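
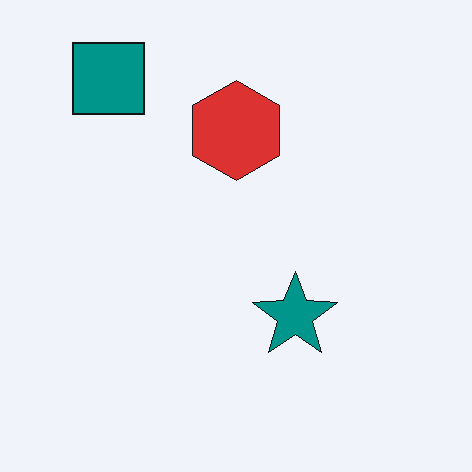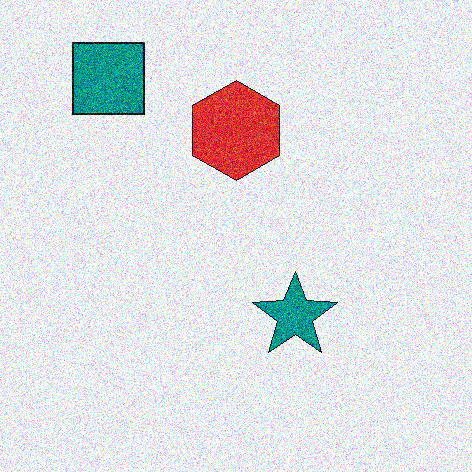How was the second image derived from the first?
The transformation is: degraded with a thick layer of grain.

Random speckle covers the whole image, including the flat background.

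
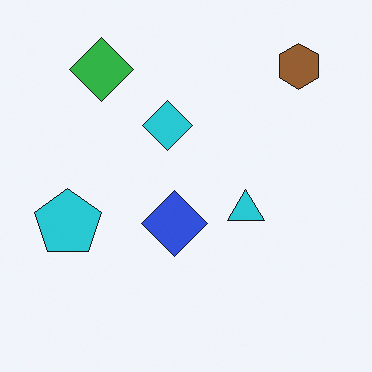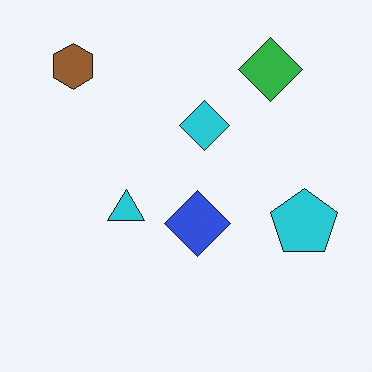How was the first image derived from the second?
This is the original image flipped horizontally (left ↔ right).

The cyan pentagon is in the right of the second image and the left of the first — shapes on opposite sides of the vertical midline have swapped in a mirror flip.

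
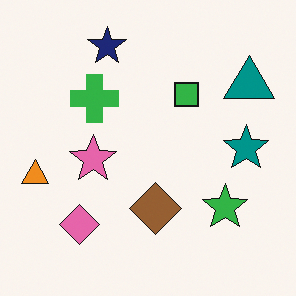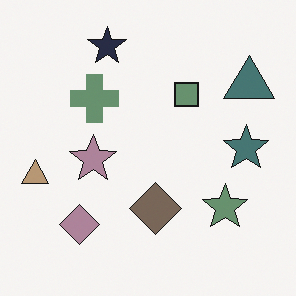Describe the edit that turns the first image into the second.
The second image is the first made much more muted (saturation change).

All colors are more muted and greyish — a global saturation change.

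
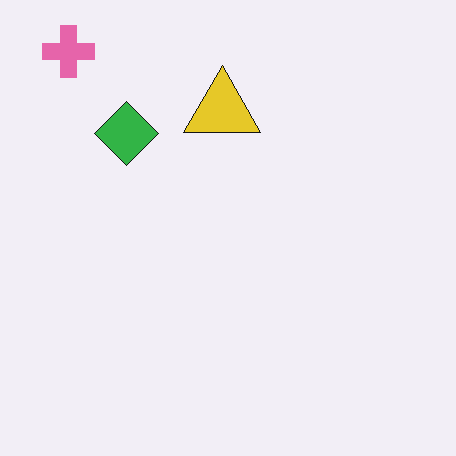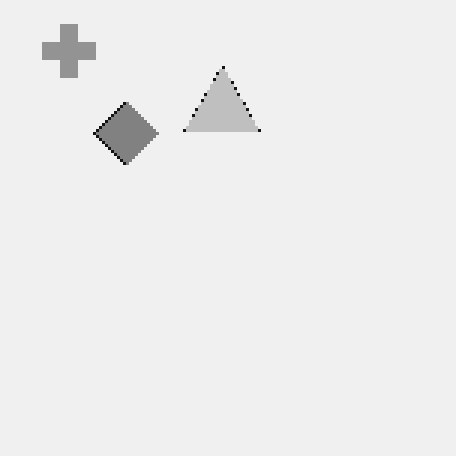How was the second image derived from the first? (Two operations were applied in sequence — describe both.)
The transformation is: converted to grayscale, then lightly pixelated (a mild mosaic effect).

All color is removed — every shape is now a shade of grey. Shapes are reduced to large square blocks; fine edges and outlines are lost — a downscale-then-upscale (mosaic) effect.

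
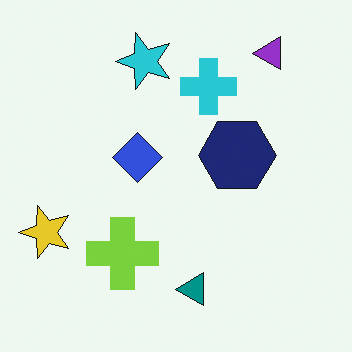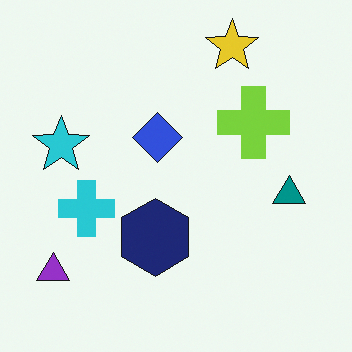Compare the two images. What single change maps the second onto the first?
This is the original image transposed (reflected across the top-left ↔ bottom-right diagonal).

Shapes have swapped their row and column positions — what was in the top-right is now in the bottom-left — a diagonal reflection.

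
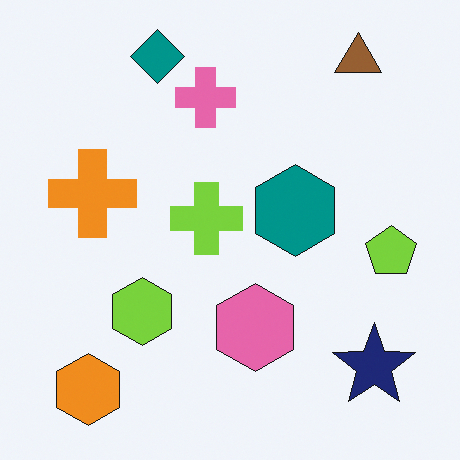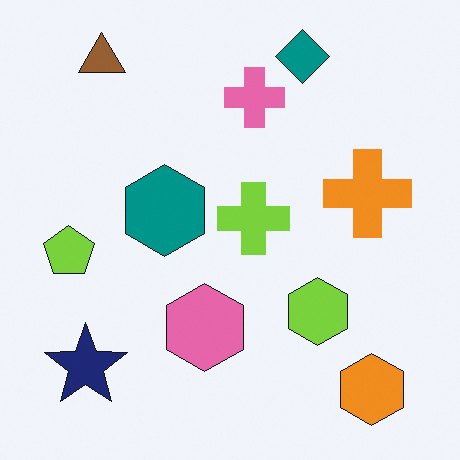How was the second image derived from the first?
The image was flipped horizontally (left ↔ right).

The lime pentagon is in the right of the first image and the left of the second — shapes on opposite sides of the vertical midline have swapped in a mirror flip.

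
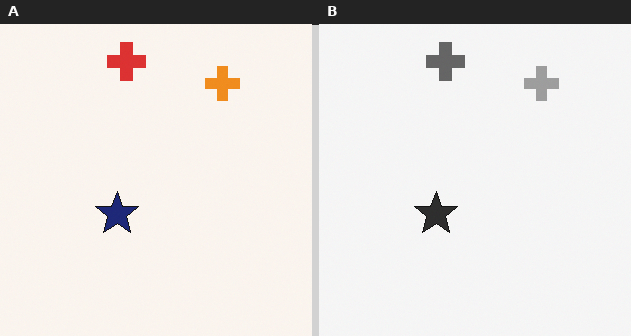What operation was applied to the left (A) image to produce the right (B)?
It was converted to grayscale.

All color is removed — every shape is now a shade of grey.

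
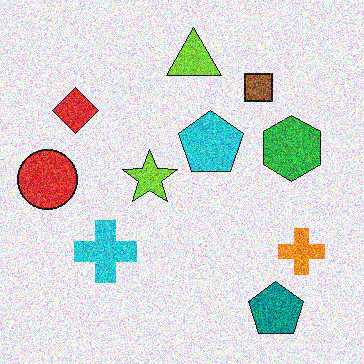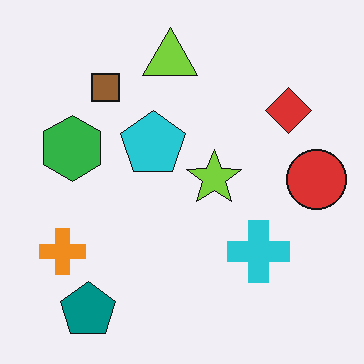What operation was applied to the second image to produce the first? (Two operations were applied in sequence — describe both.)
Flipped horizontally (left ↔ right), then degraded with a thick layer of grain.

The red circle is in the right of the second image and the left of the first — shapes on opposite sides of the vertical midline have swapped in a mirror flip. Random speckle covers the whole image, including the flat background.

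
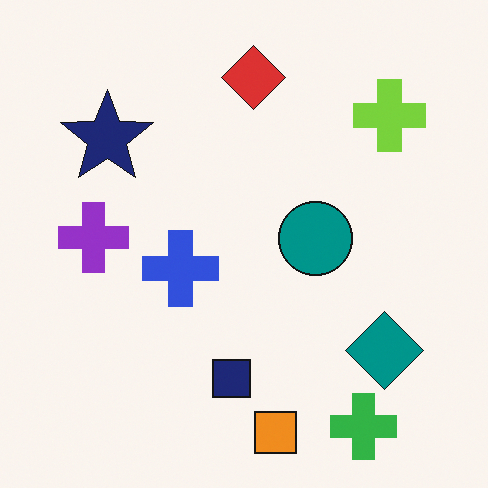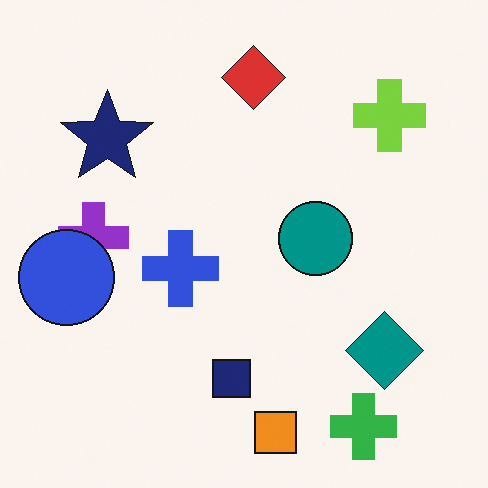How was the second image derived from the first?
This is the original image overlaid with an additional blue circle.

A blue circle appears in the second image that is absent from the first.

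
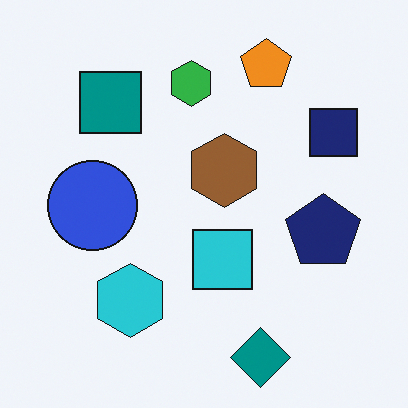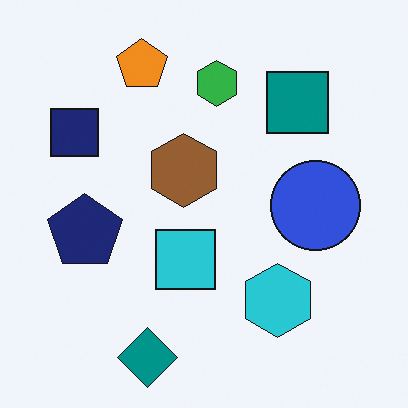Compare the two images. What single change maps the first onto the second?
The second image is the first flipped horizontally (left ↔ right).

The navy square is in the top-right of the first image and the top-left of the second — shapes on opposite sides of the vertical midline have swapped in a mirror flip.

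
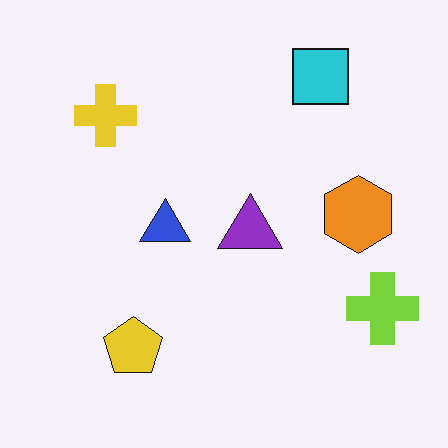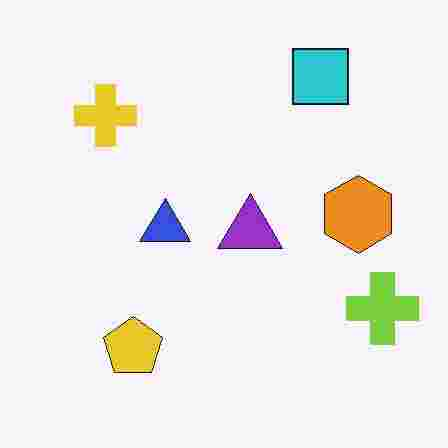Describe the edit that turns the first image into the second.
The image was heavily JPEG-compressed with obvious blocking artifacts.

Blocky 8×8 compression artifacts appear around shape edges and the flat background shows ringing — characteristic JPEG degradation.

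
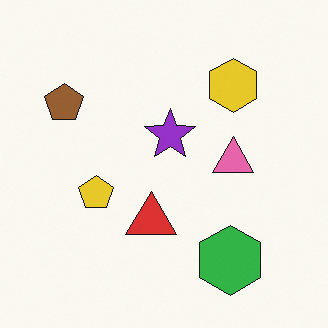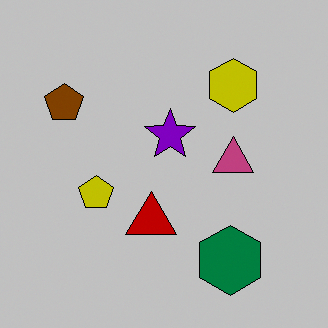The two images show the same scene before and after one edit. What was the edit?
The image was aggressively posterized.

Each flat color has snapped to a coarser quantized level — most visibly, the near-white background has dropped to a flat grey.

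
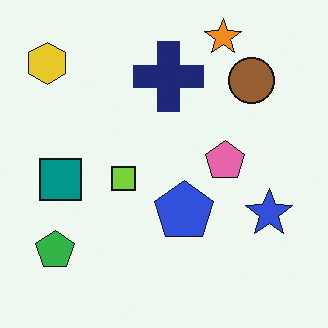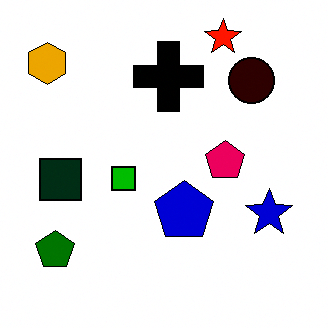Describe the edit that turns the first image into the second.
The second image is the first given much higher contrast.

Tones are pushed away from mid-grey across the whole image — a global contrast change.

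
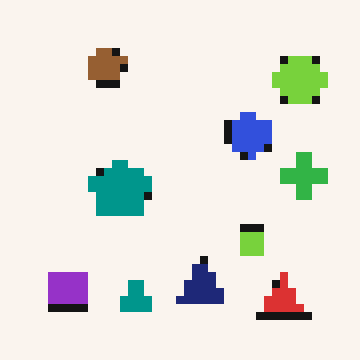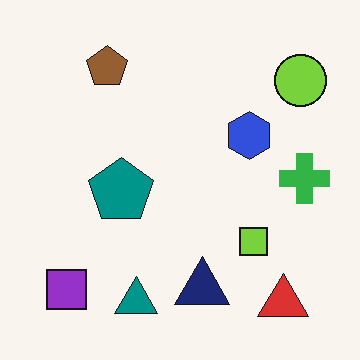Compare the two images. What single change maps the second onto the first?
The transformation is: pixelated into visible square blocks.

Shapes are reduced to large square blocks; fine edges and outlines are lost — a downscale-then-upscale (mosaic) effect.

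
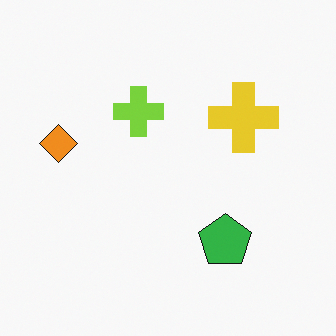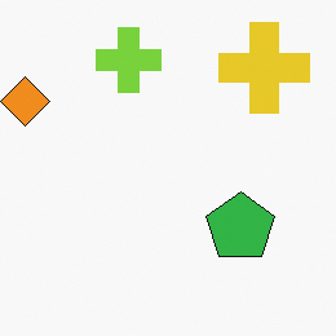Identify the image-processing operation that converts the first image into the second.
Cropped slightly and scaled back up.

The visible shapes are larger and the field of view is narrower; shapes near the original edges may be partly or wholly outside the frame — a crop-and-rescale.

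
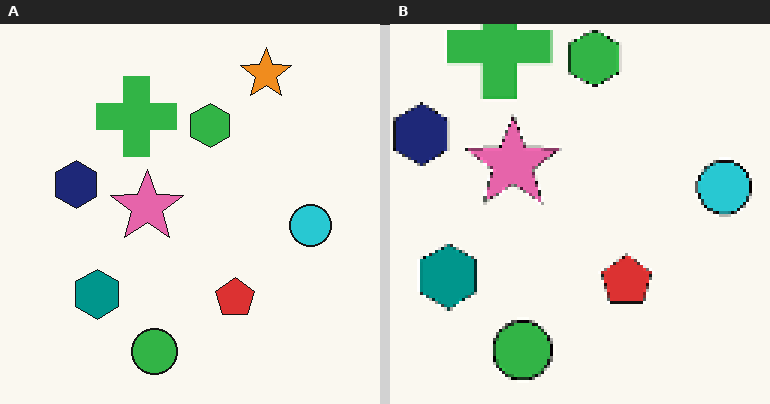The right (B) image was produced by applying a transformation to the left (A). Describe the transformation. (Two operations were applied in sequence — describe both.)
It was cropped slightly and scaled back up, then lightly pixelated (a mild mosaic effect).

The visible shapes are larger and the field of view is narrower; shapes near the original edges may be partly or wholly outside the frame — a crop-and-rescale. Shapes are reduced to large square blocks; fine edges and outlines are lost — a downscale-then-upscale (mosaic) effect.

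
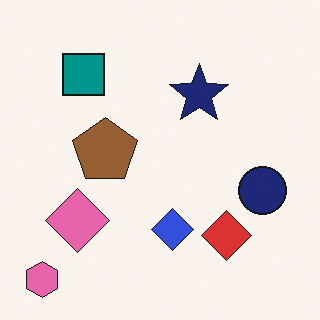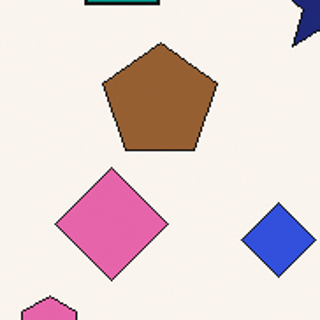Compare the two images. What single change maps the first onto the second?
Cropped to a noticeably smaller region and rescaled.

The visible shapes are larger and the field of view is narrower; shapes near the original edges may be partly or wholly outside the frame — a crop-and-rescale.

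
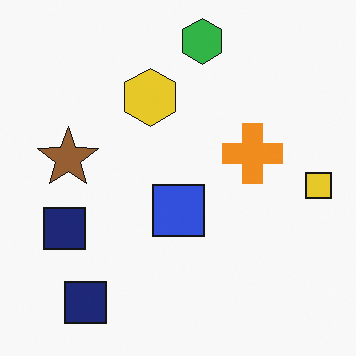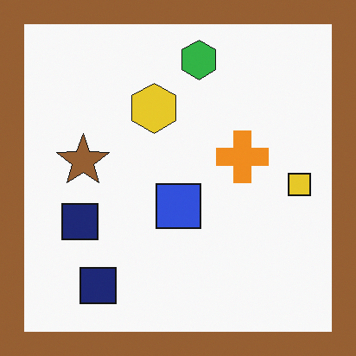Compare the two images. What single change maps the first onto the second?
It was framed with a brown border.

A solid brown frame runs around the edge of the second image, with the content slightly shrunk inside it.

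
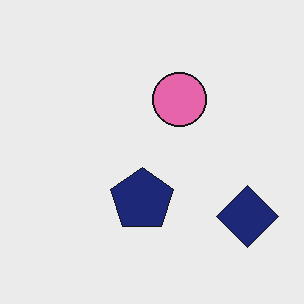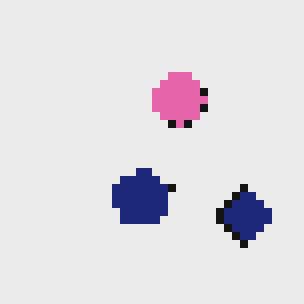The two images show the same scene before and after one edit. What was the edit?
This is the original image moderately pixelated.

Shapes are reduced to large square blocks; fine edges and outlines are lost — a downscale-then-upscale (mosaic) effect.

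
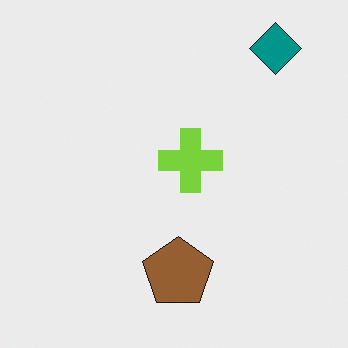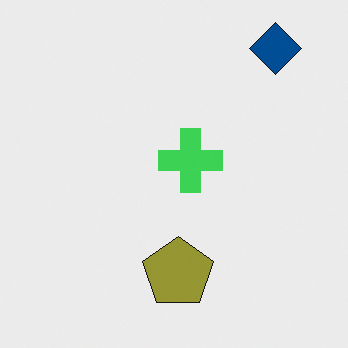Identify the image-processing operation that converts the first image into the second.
This is the original image hue-shifted slightly.

Every shape's color has rotated by the same amount around the hue wheel — a uniform hue shift.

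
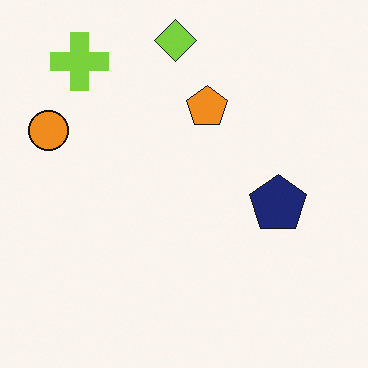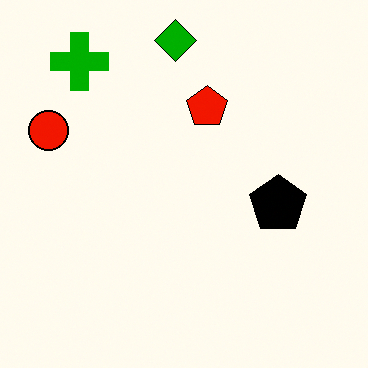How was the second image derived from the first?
It was boosted in contrast.

Tones are pushed away from mid-grey across the whole image — a global contrast change.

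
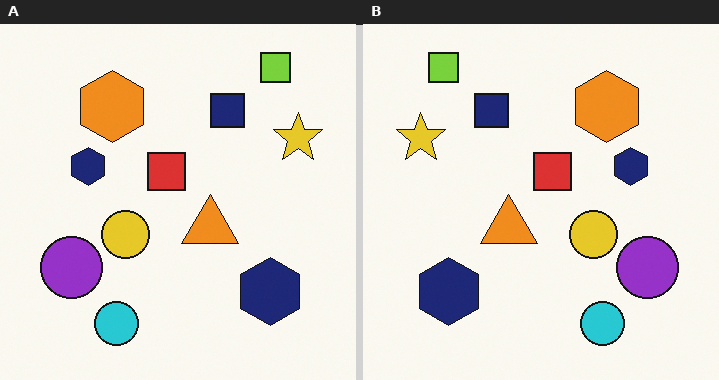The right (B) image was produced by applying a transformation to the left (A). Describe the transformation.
The transformation is: flipped horizontally (left ↔ right).

The yellow star is in the top-right of the left (A) image and the top-left of the right (B) — shapes on opposite sides of the vertical midline have swapped in a mirror flip.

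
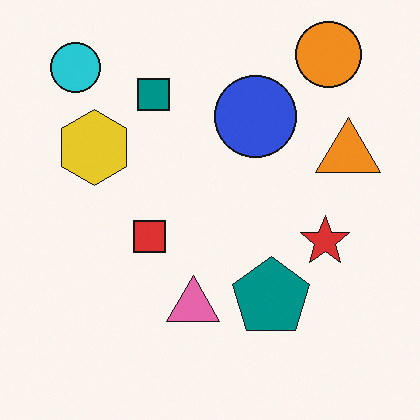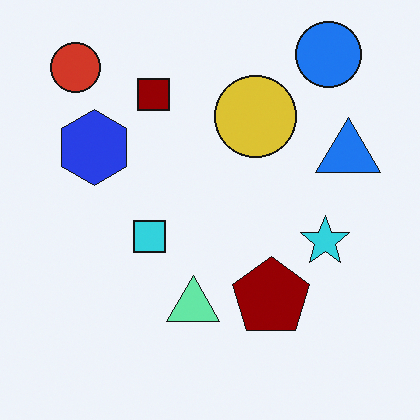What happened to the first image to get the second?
Hue-shifted by a large amount.

Every shape's color has rotated by the same amount around the hue wheel — a uniform hue shift.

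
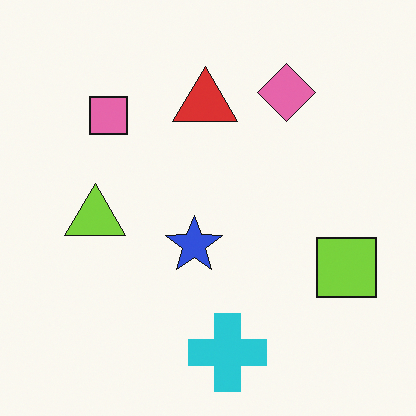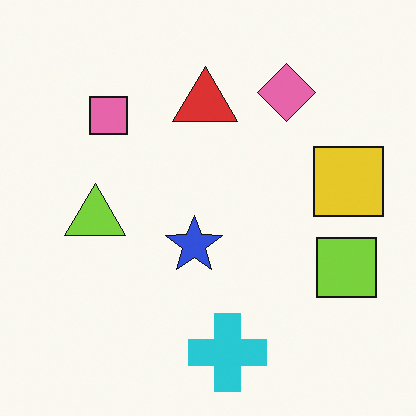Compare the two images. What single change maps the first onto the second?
This is the original image overlaid with an additional yellow square.

A yellow square appears in the second image that is absent from the first.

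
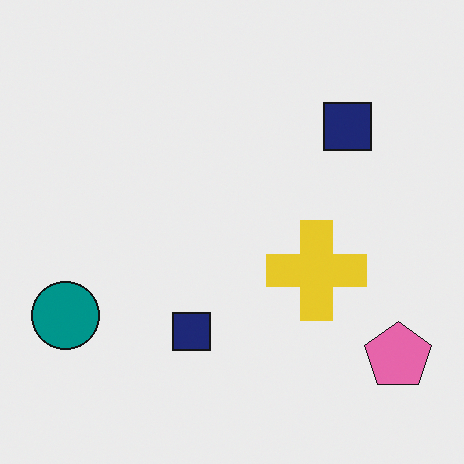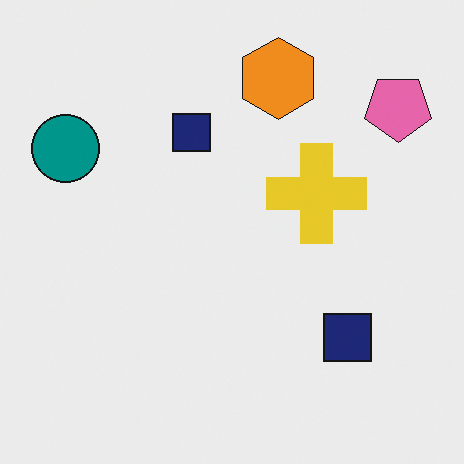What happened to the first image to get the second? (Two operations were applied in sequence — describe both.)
This is the original image flipped vertically (top ↔ bottom), then overlaid with an additional orange hexagon.

The pink pentagon is in the bottom-right of the first image and the top-right of the second — shapes on opposite sides of the horizontal midline have swapped in a mirror flip. An orange hexagon appears in the second image that is absent from the first.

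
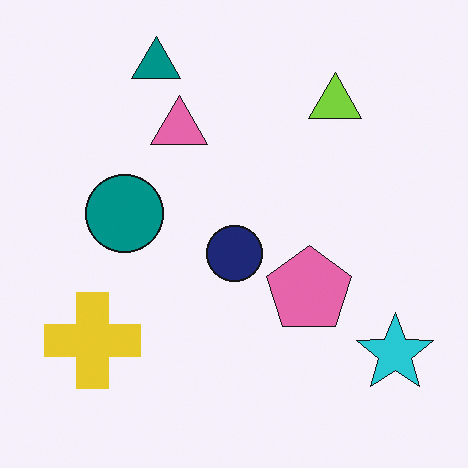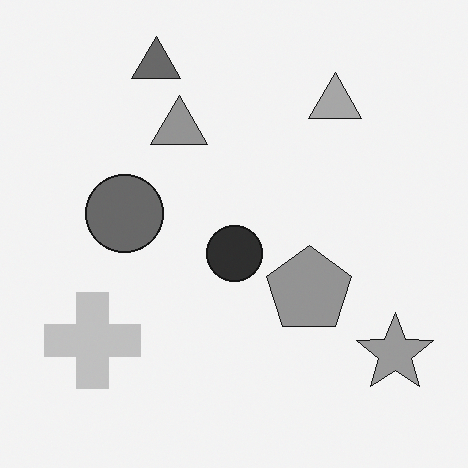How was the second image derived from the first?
The second image is the first converted to grayscale.

All color is removed — every shape is now a shade of grey.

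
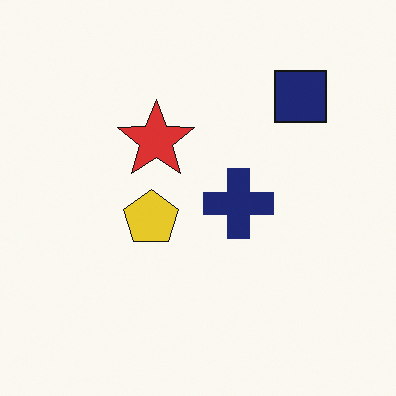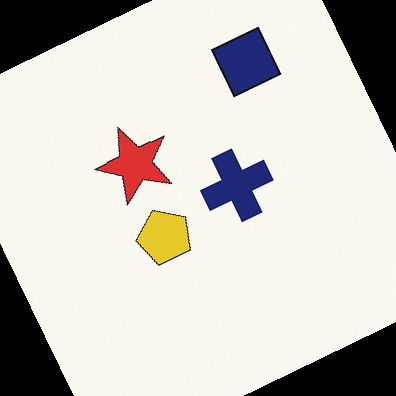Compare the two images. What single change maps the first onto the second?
The transformation is: rotated counter-clockwise by a clearly visible amount.

Every shape is tilted by the same angle and the image corners show triangular fill wedges — a whole-image rotation by a non-right angle.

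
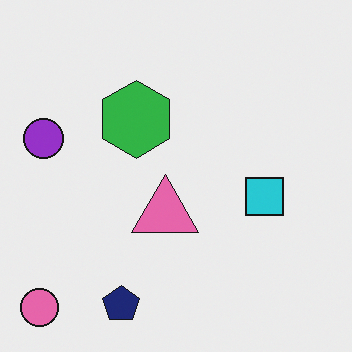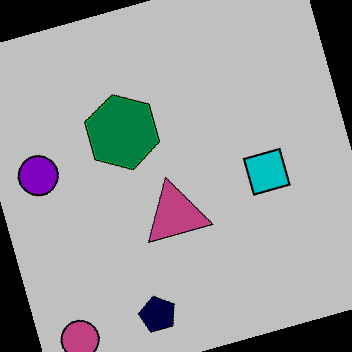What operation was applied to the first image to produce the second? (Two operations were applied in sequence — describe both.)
The transformation is: rotated counter-clockwise by a clearly visible amount, then heavily posterized to just a handful of flat colors.

Every shape is tilted by the same angle and the image corners show triangular fill wedges — a whole-image rotation by a non-right angle. Each flat color has snapped to a coarser quantized level — most visibly, the near-white background has dropped to a flat grey.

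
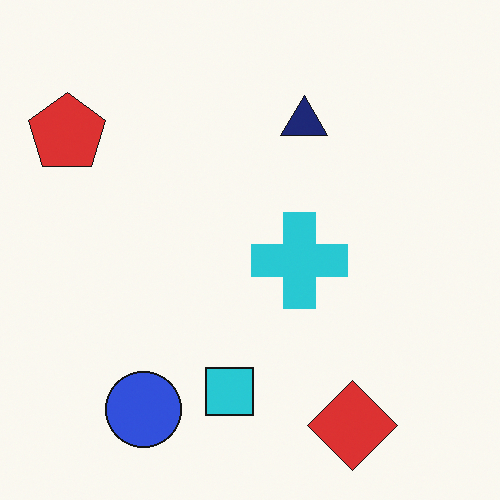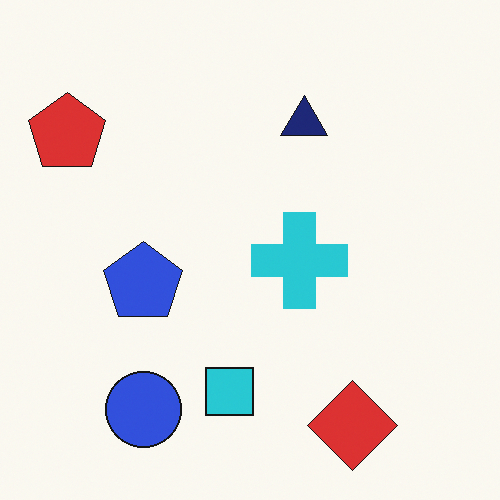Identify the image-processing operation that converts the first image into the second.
This is the original image overlaid with an additional blue pentagon.

A blue pentagon appears in the second image that is absent from the first.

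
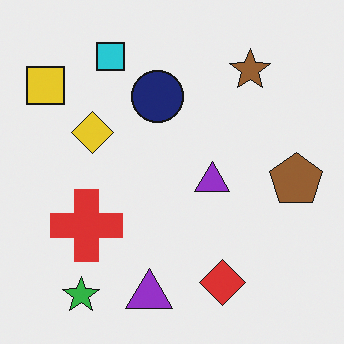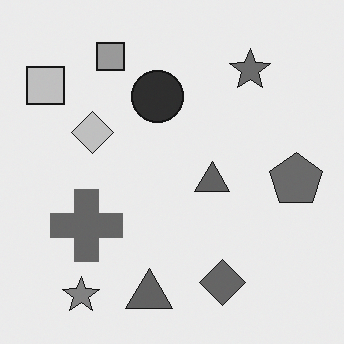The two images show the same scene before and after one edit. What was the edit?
This is the original image converted to grayscale.

All color is removed — every shape is now a shade of grey.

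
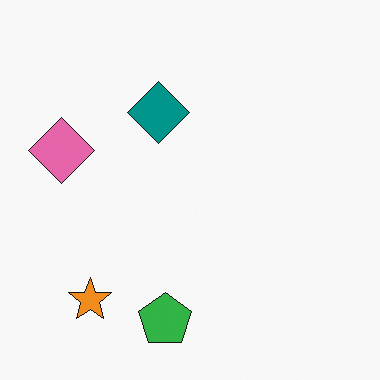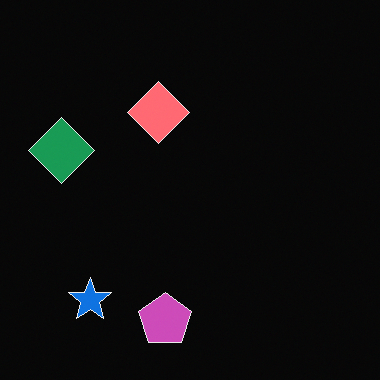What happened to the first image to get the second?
Color-inverted (negative).

The light background has become dark and every shape's color is its complement — a photographic negative.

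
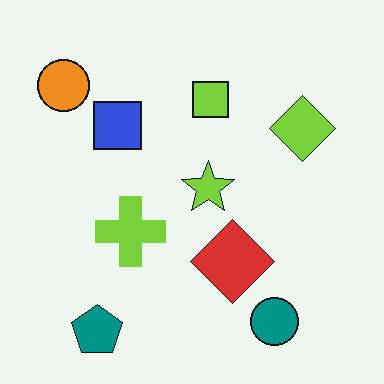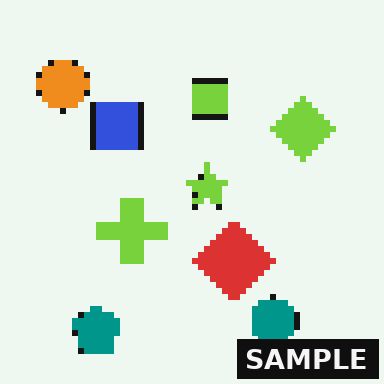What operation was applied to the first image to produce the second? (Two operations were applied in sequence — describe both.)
This is the original image pixelated into visible square blocks, then watermarked with the text "SAMPLE" in the lower-right corner.

Shapes are reduced to large square blocks; fine edges and outlines are lost — a downscale-then-upscale (mosaic) effect. A dark label reading "SAMPLE" appears in the lower-right corner.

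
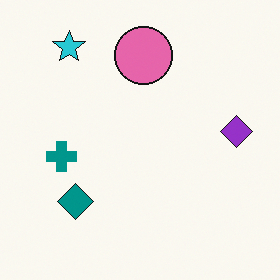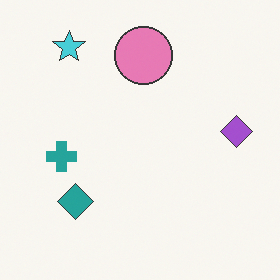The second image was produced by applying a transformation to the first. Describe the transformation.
It was given slightly reduced contrast.

Tones are pushed toward mid-grey across the whole image — a global contrast change.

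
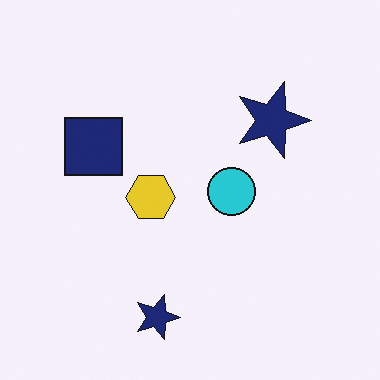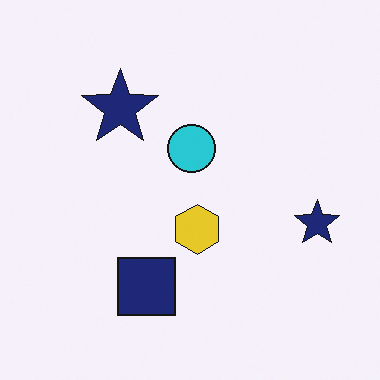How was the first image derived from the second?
The first image is the second rotated 90° clockwise.

The navy square sits in the bottom of the second image and the left of the first — consistent with a whole-image 90° clockwise rotation.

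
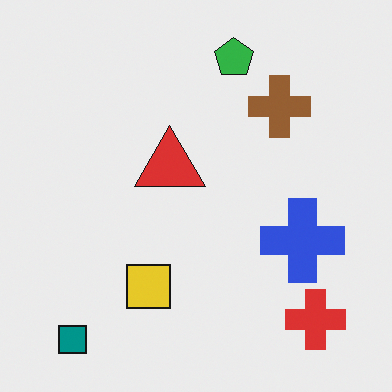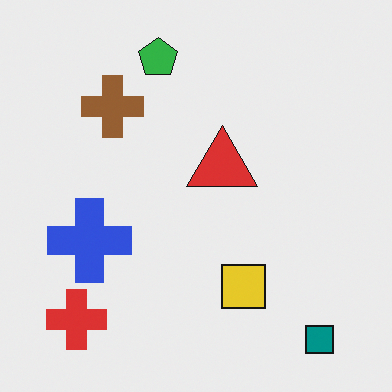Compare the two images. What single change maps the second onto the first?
The transformation is: flipped horizontally (left ↔ right).

The teal square is in the bottom-right of the second image and the bottom-left of the first — shapes on opposite sides of the vertical midline have swapped in a mirror flip.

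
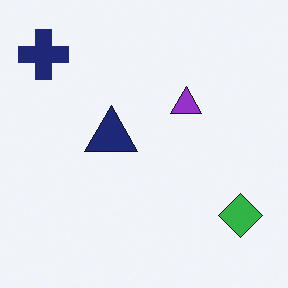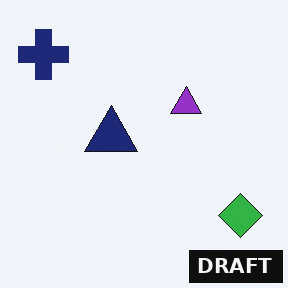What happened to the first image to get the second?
Watermarked with the text "DRAFT" in the lower-right corner.

A dark label reading "DRAFT" appears in the lower-right corner.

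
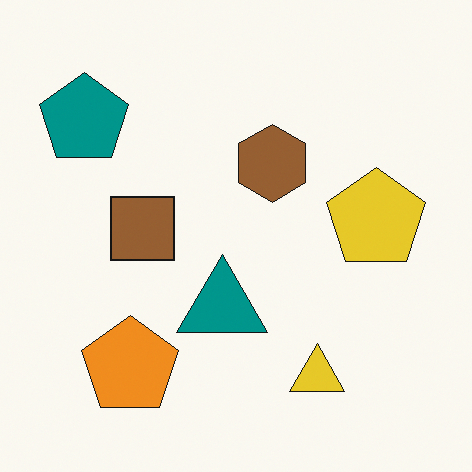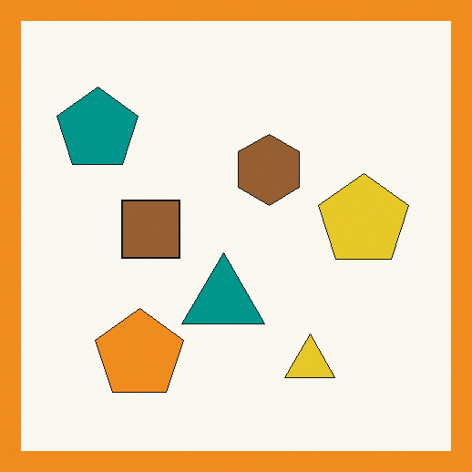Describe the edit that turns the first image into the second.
This is the original image framed with a orange border.

A solid orange frame runs around the edge of the second image, with the content slightly shrunk inside it.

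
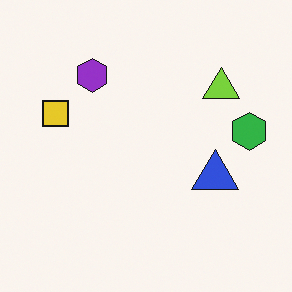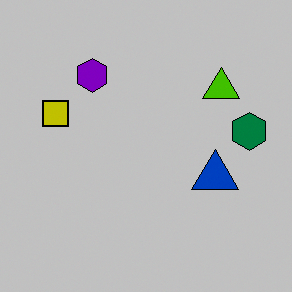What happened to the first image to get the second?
The second image is the first aggressively posterized.

Each flat color has snapped to a coarser quantized level — most visibly, the near-white background has dropped to a flat grey.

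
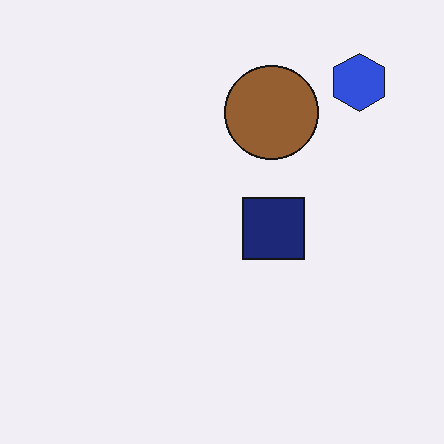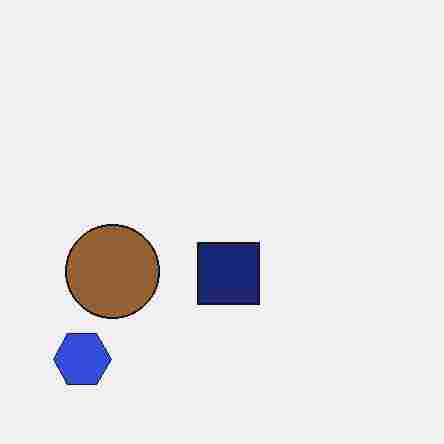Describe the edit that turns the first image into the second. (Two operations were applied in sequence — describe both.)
This is the original image transposed (reflected across the top-left ↔ bottom-right diagonal), then degraded with heavy JPEG compression.

Shapes have swapped their row and column positions — what was in the top-right is now in the bottom-left — a diagonal reflection. Blocky 8×8 compression artifacts appear around shape edges and the flat background shows ringing — characteristic JPEG degradation.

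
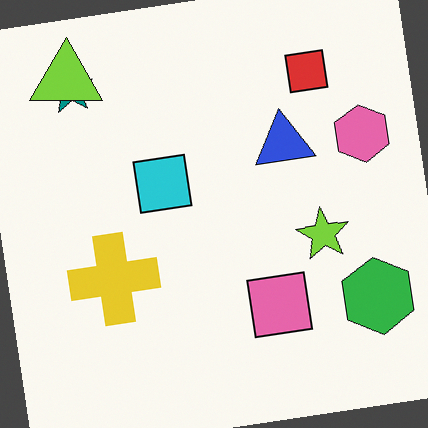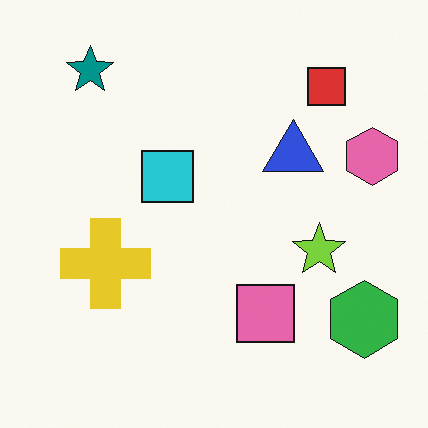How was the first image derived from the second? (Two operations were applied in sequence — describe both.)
It was rotated counter-clockwise by a small amount, then overlaid with an additional lime triangle.

Every shape is tilted by the same angle and the image corners show triangular fill wedges — a whole-image rotation by a non-right angle. A lime triangle appears in the first image that is absent from the second.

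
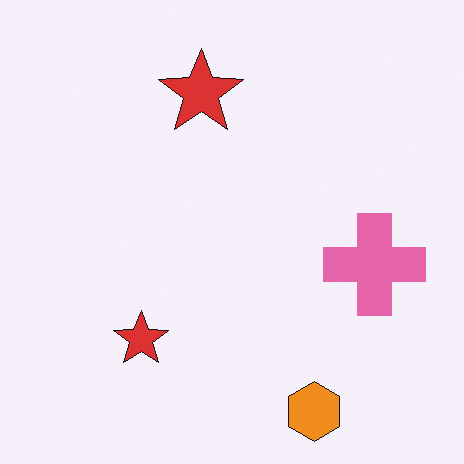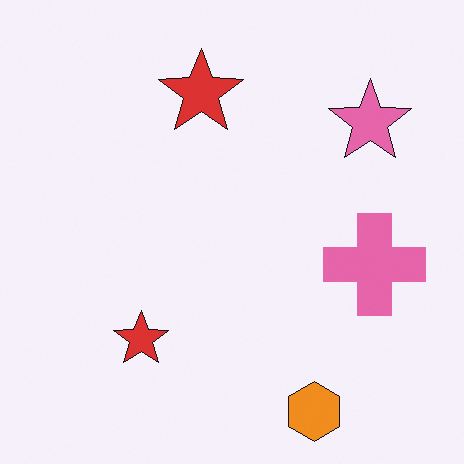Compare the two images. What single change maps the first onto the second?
The transformation is: overlaid with an additional pink star.

A pink star appears in the second image that is absent from the first.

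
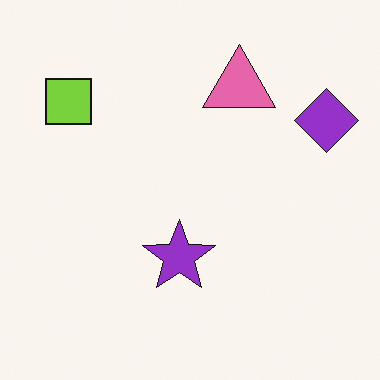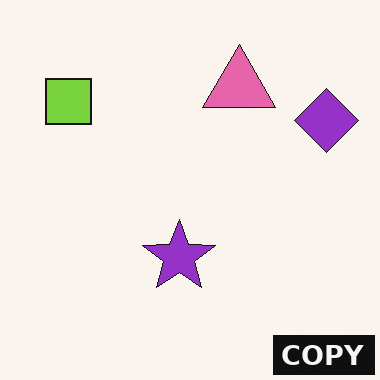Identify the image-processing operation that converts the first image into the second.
The transformation is: watermarked with the text "COPY" in the lower-right corner.

A dark label reading "COPY" appears in the lower-right corner.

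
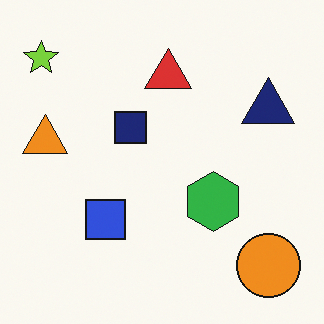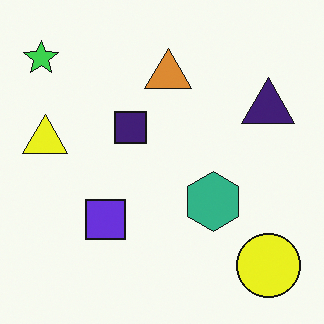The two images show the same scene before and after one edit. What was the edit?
This is the original image hue-shifted slightly.

Every shape's color has rotated by the same amount around the hue wheel — a uniform hue shift.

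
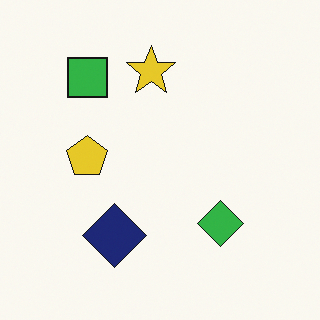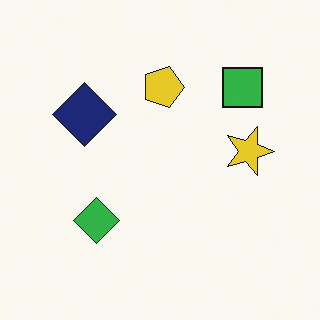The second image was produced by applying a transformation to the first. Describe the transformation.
This is the original image rotated 90° clockwise.

The green square sits in the top-left of the first image and the top-right of the second — consistent with a whole-image 90° clockwise rotation.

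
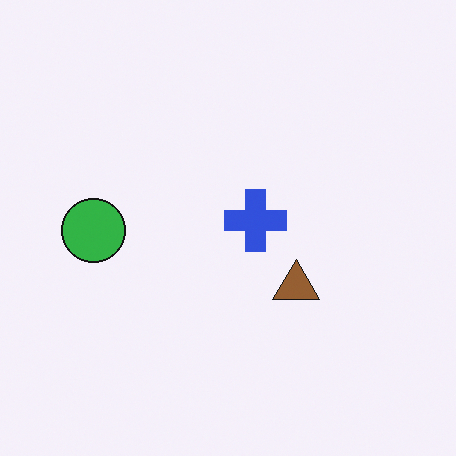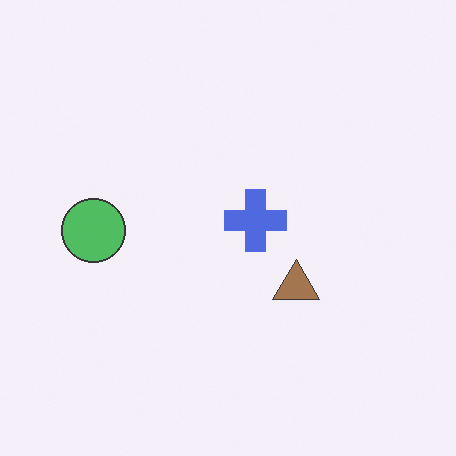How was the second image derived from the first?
The transformation is: given slightly reduced contrast.

Tones are pushed toward mid-grey across the whole image — a global contrast change.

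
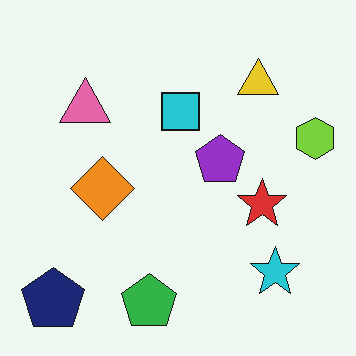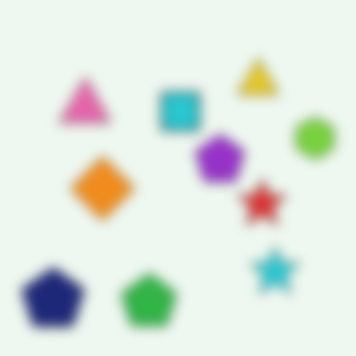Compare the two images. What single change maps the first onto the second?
The image was heavily blurred.

Shape edges and outlines are uniformly softened across the whole image.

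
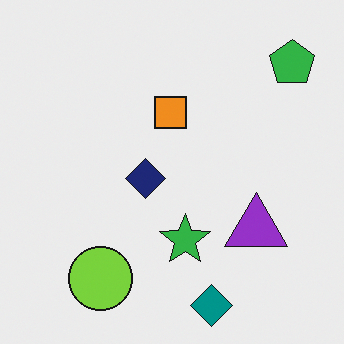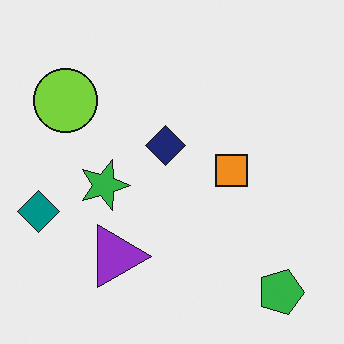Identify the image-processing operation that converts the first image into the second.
This is the original image rotated 90° clockwise.

The green pentagon sits in the top-right of the first image and the bottom-right of the second — consistent with a whole-image 90° clockwise rotation.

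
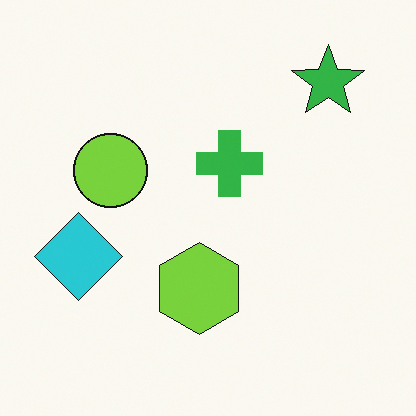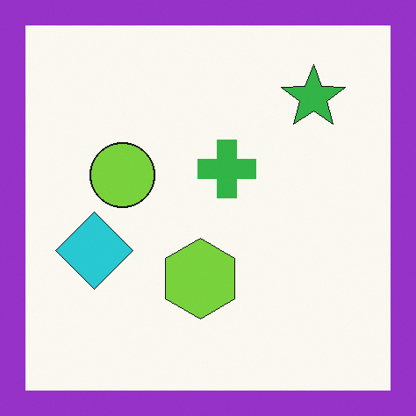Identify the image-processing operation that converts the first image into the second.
It was framed with a purple border.

A solid purple frame runs around the edge of the second image, with the content slightly shrunk inside it.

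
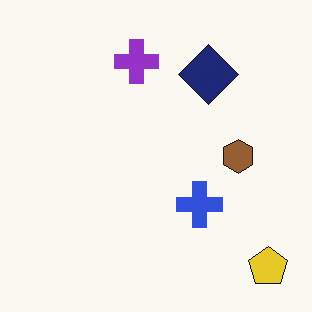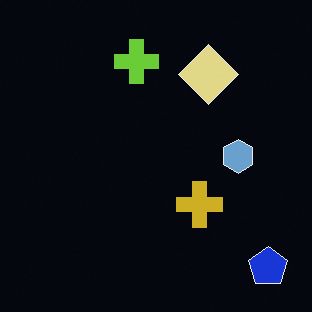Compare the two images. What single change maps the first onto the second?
Color-inverted (negative).

The light background has become dark and every shape's color is its complement — a photographic negative.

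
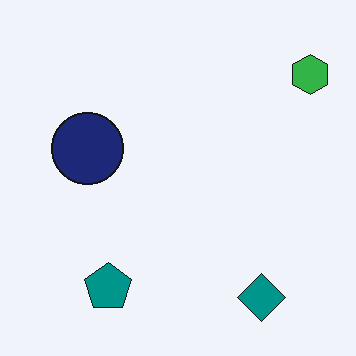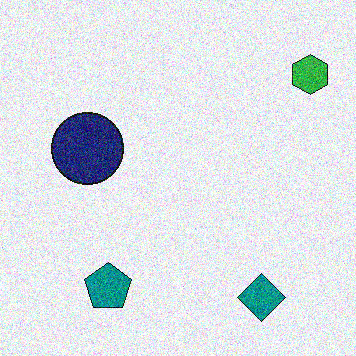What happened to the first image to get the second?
The image was degraded with strong gaussian noise.

Random speckle covers the whole image, including the flat background.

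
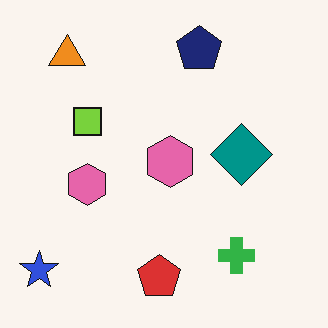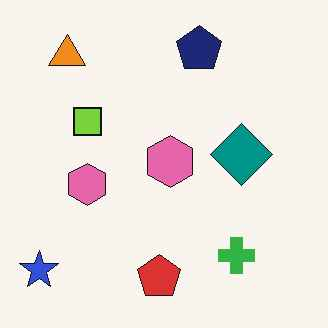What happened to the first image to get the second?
It was given moderate JPEG compression.

Blocky 8×8 compression artifacts appear around shape edges and the flat background shows ringing — characteristic JPEG degradation.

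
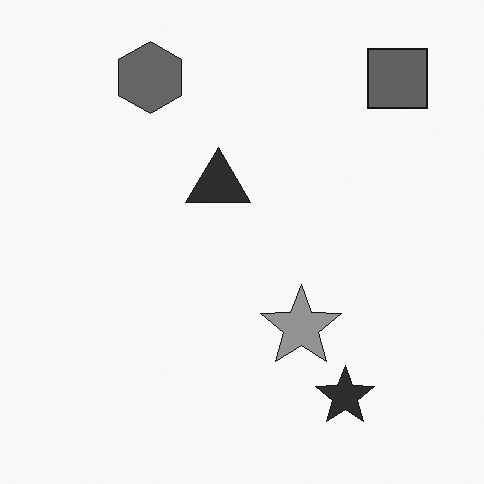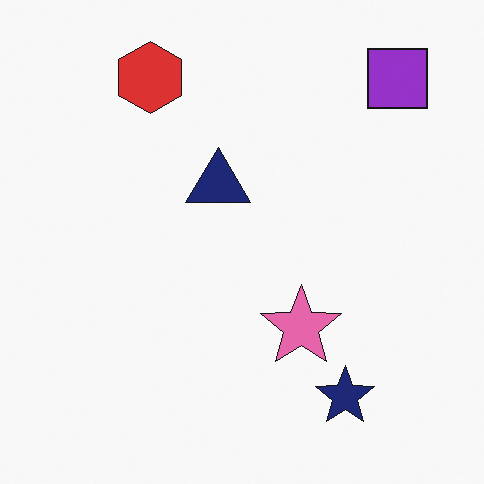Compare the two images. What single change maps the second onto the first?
The image was converted to grayscale.

All color is removed — every shape is now a shade of grey.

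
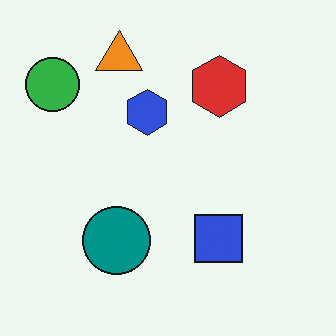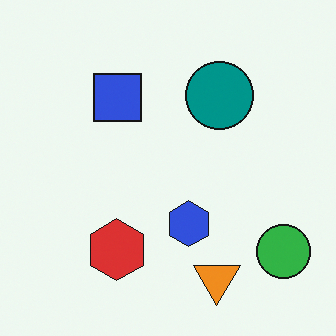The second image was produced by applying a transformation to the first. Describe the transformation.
The second image is the first rotated 180°.

The green circle sits in the top-left of the first image and the bottom-right of the second — consistent with a whole-image 180° rotation.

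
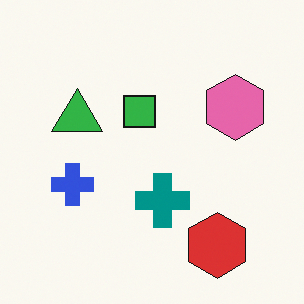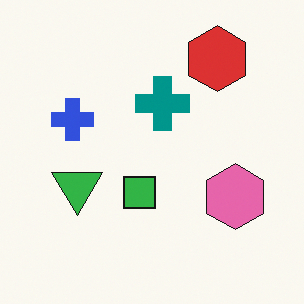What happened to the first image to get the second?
The image was flipped vertically (top ↔ bottom).

The red hexagon is in the bottom-right of the first image and the top-right of the second — shapes on opposite sides of the horizontal midline have swapped in a mirror flip.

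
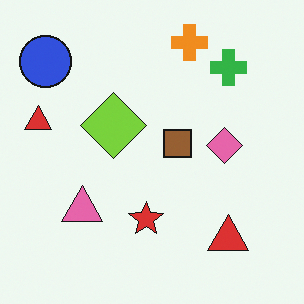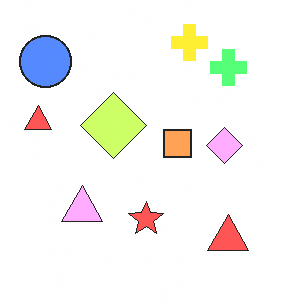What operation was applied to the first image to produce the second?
This is the original image brightened a lot.

Every pixel — background and shapes alike — is uniformly brightened.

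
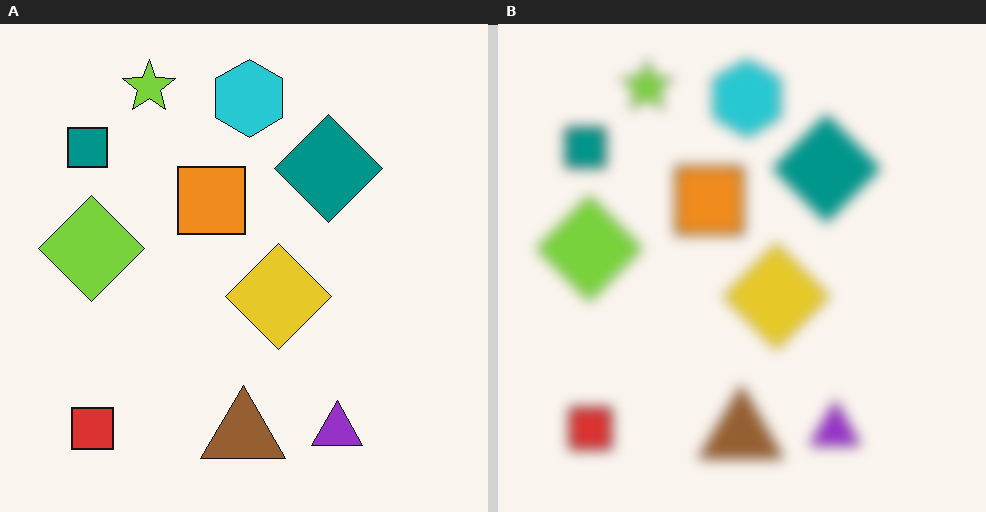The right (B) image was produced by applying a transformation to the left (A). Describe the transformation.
The image was strongly gaussian-blurred.

Shape edges and outlines are uniformly softened across the whole image.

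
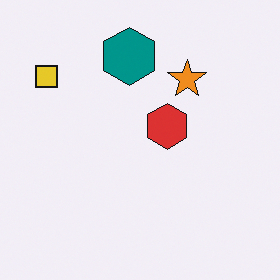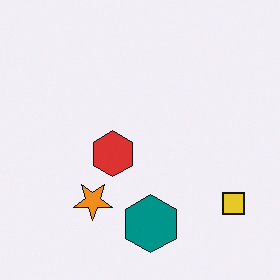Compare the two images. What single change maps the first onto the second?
The second image is the first rotated 180°.

The yellow square sits in the top-left of the first image and the bottom-right of the second — consistent with a whole-image 180° rotation.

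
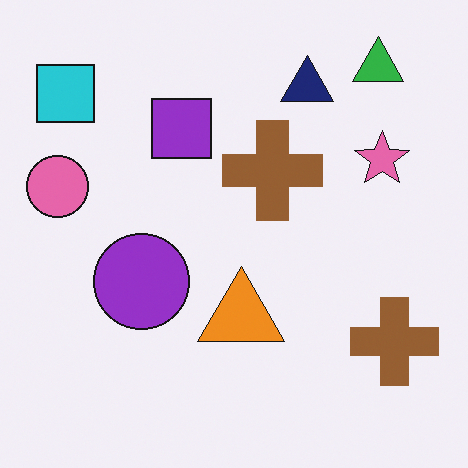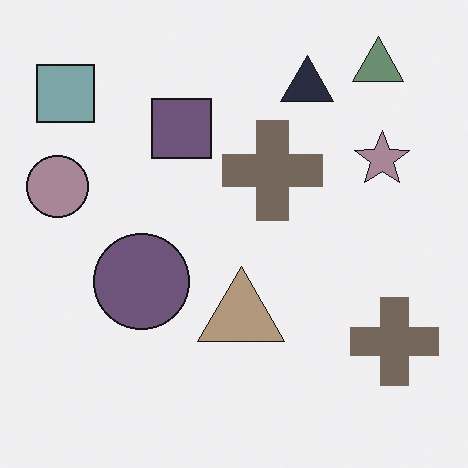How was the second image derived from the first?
This is the original image heavily desaturated.

All colors are more muted and greyish — a global saturation change.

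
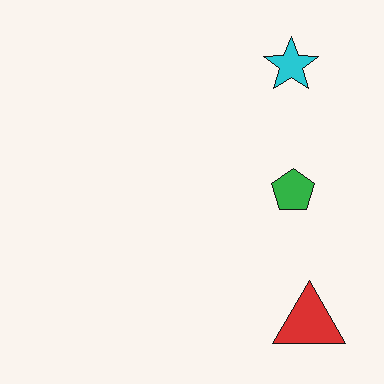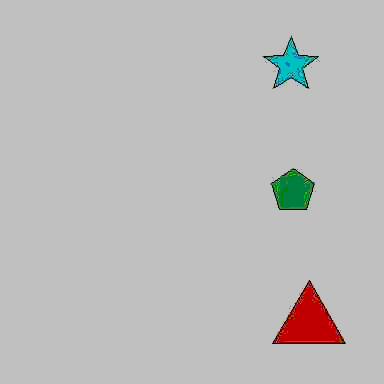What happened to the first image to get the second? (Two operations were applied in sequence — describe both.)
Degraded with heavy JPEG compression, then aggressively posterized.

Blocky 8×8 compression artifacts appear around shape edges and the flat background shows ringing — characteristic JPEG degradation. Each flat color has snapped to a coarser quantized level — most visibly, the near-white background has dropped to a flat grey.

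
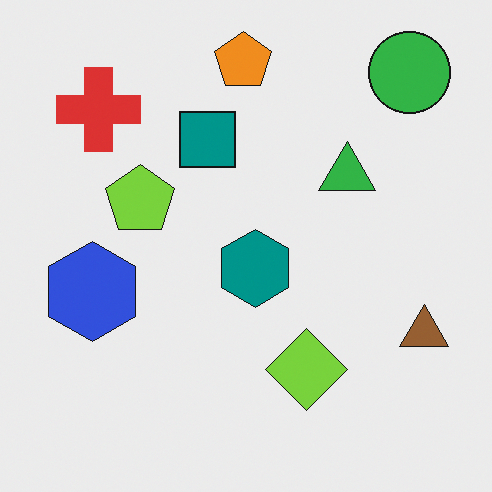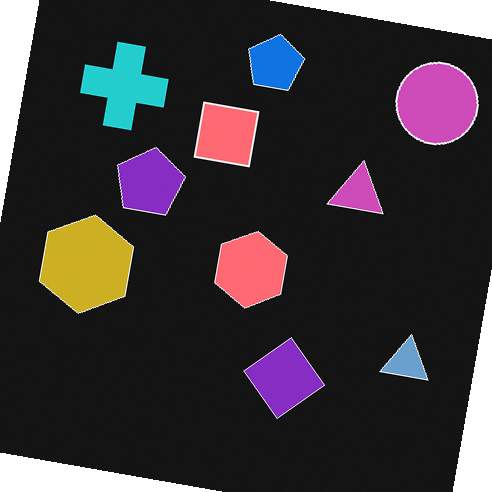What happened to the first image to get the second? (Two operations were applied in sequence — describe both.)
Rotated clockwise by a small amount, then color-inverted (negative).

Every shape is tilted by the same angle and the image corners show triangular fill wedges — a whole-image rotation by a non-right angle. The light background has become dark and every shape's color is its complement — a photographic negative.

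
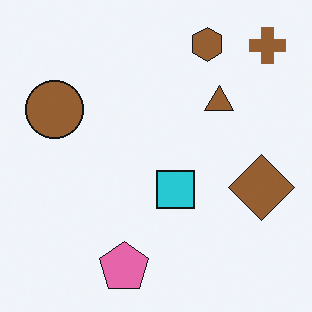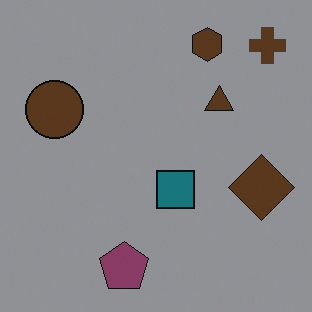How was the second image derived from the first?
The image was darkened a lot.

Every pixel — background and shapes alike — is uniformly darkened.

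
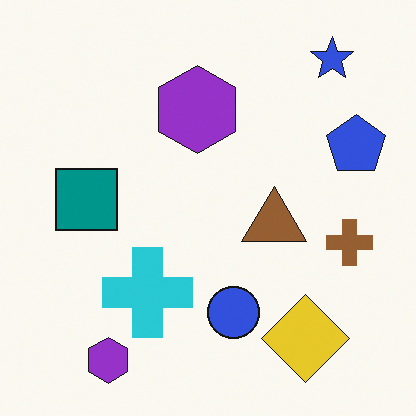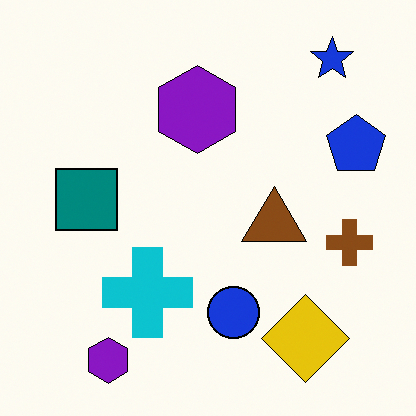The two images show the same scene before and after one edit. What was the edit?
The transformation is: given slightly increased contrast.

Tones are pushed away from mid-grey across the whole image — a global contrast change.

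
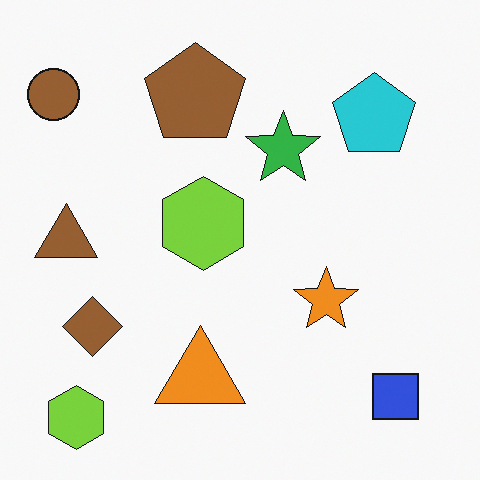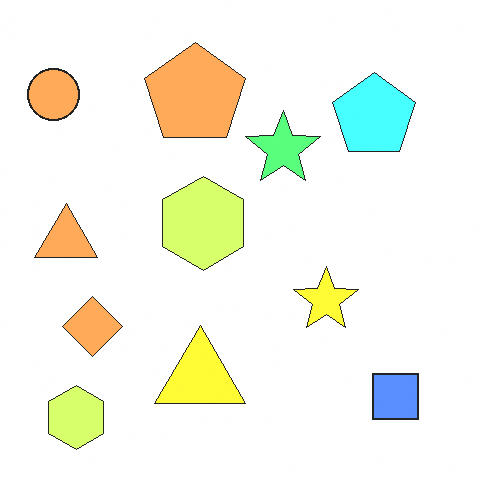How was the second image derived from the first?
The second image is the first brightened a lot.

Every pixel — background and shapes alike — is uniformly brightened.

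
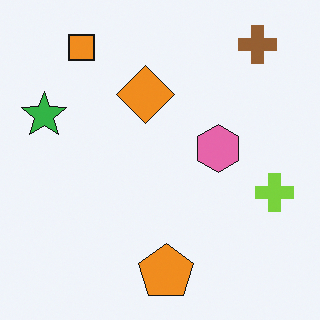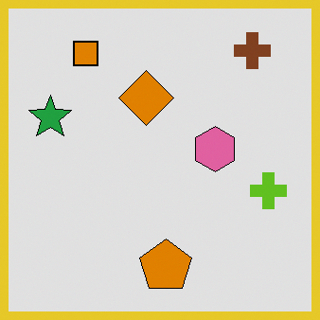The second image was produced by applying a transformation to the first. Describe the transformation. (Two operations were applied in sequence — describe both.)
It was moderately posterized, then framed with a yellow border.

Each flat color has snapped to a coarser quantized level — most visibly, the near-white background has dropped to a flat grey. A solid yellow frame runs around the edge of the second image, with the content slightly shrunk inside it.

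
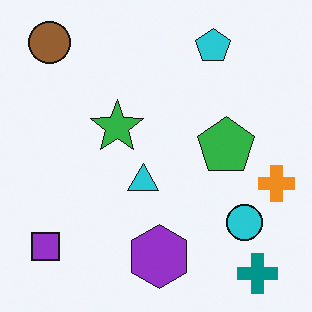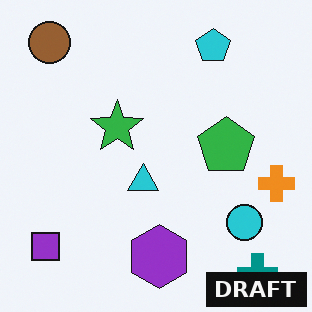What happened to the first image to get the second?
Watermarked with the text "DRAFT" in the lower-right corner.

A dark label reading "DRAFT" appears in the lower-right corner.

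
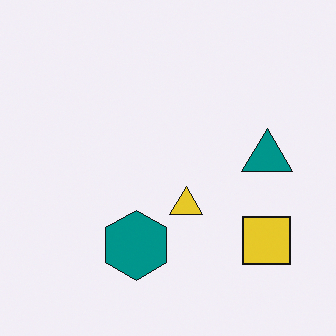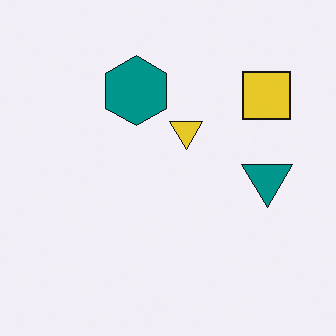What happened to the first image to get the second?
Flipped vertically (top ↔ bottom).

The teal hexagon is in the bottom of the first image and the top of the second — shapes on opposite sides of the horizontal midline have swapped in a mirror flip.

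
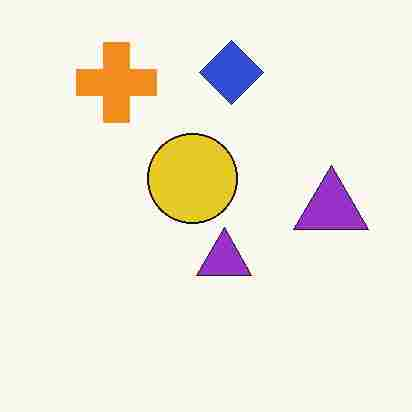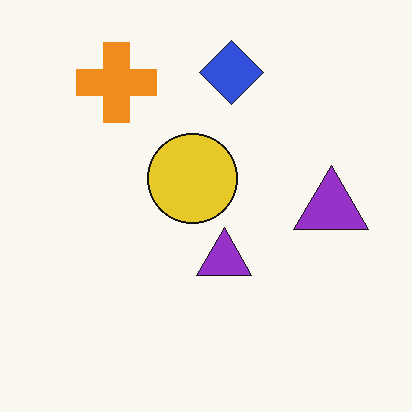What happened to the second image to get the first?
Heavily JPEG-compressed with obvious blocking artifacts.

Blocky 8×8 compression artifacts appear around shape edges and the flat background shows ringing — characteristic JPEG degradation.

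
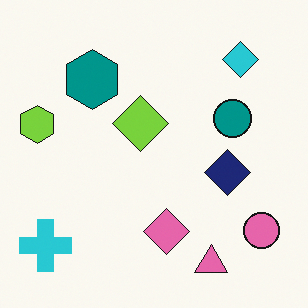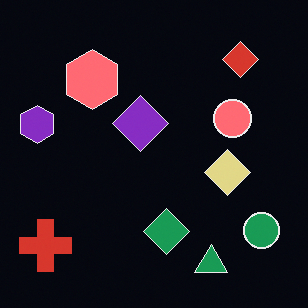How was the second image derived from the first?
The second image is the first color-inverted (negative).

The light background has become dark and every shape's color is its complement — a photographic negative.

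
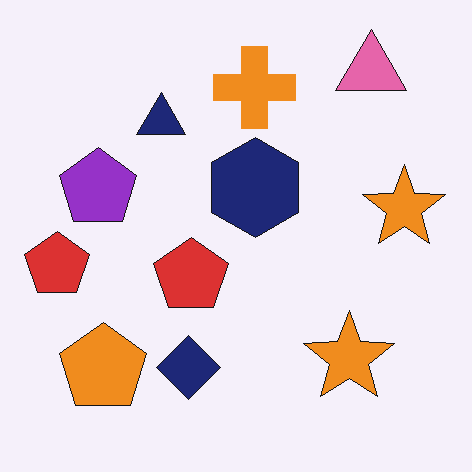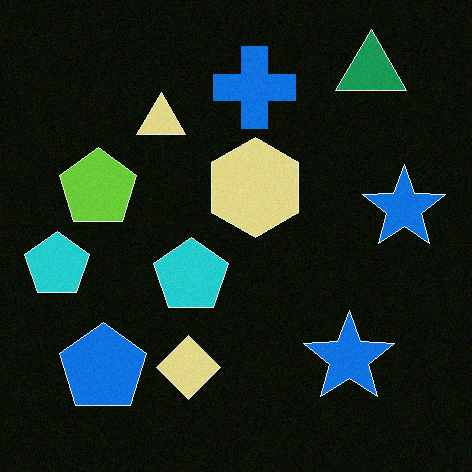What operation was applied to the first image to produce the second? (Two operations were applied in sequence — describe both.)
The transformation is: color-inverted (negative), then degraded with light additive noise.

The light background has become dark and every shape's color is its complement — a photographic negative. Random speckle covers the whole image, including the flat background.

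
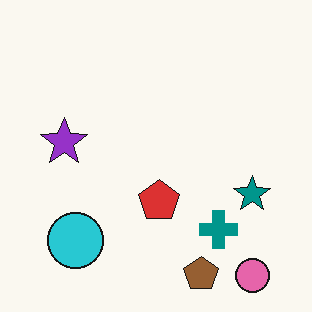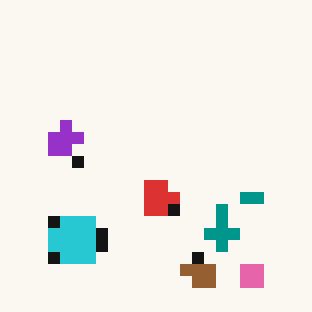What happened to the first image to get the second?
Heavily pixelated into large blocks.

Shapes are reduced to large square blocks; fine edges and outlines are lost — a downscale-then-upscale (mosaic) effect.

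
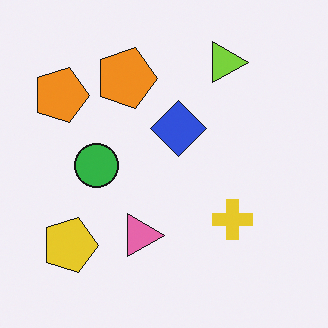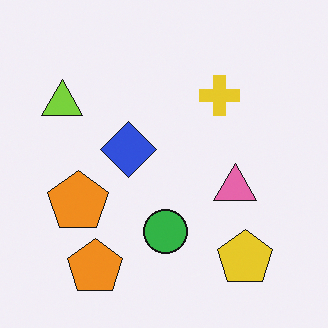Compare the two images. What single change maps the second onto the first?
The transformation is: rotated 90° clockwise.

The yellow pentagon sits in the bottom-right of the second image and the bottom-left of the first — consistent with a whole-image 90° clockwise rotation.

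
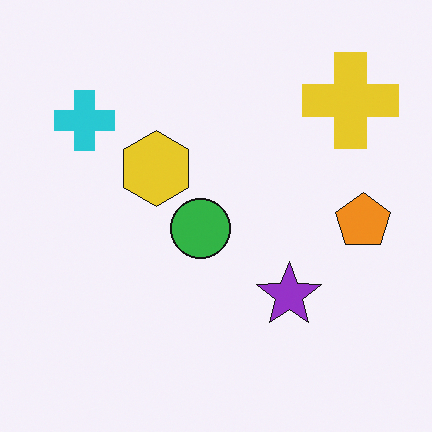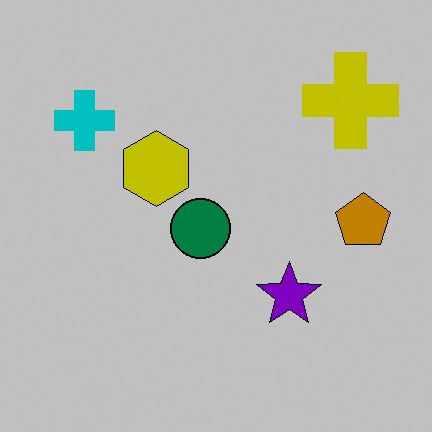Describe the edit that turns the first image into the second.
The second image is the first aggressively posterized.

Each flat color has snapped to a coarser quantized level — most visibly, the near-white background has dropped to a flat grey.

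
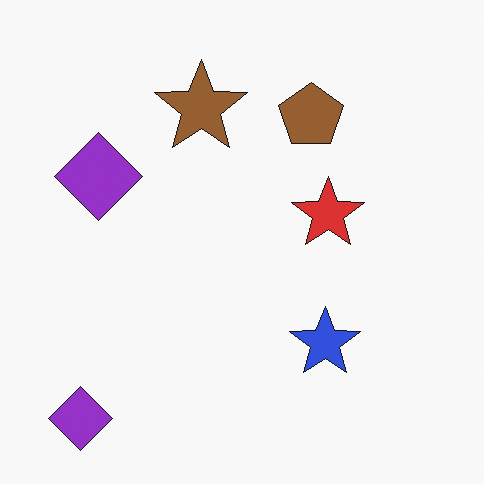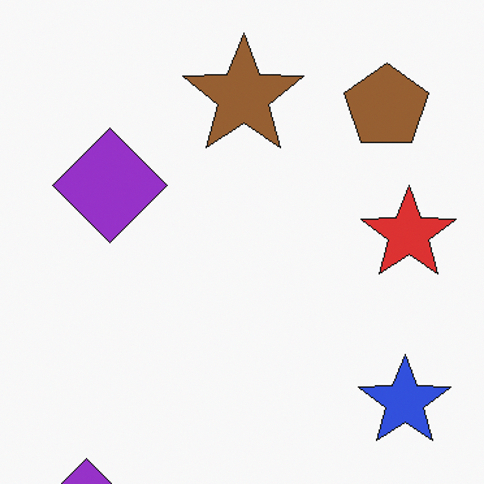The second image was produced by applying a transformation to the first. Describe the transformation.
The second image is the first cropped slightly and scaled back up.

The visible shapes are larger and the field of view is narrower; shapes near the original edges may be partly or wholly outside the frame — a crop-and-rescale.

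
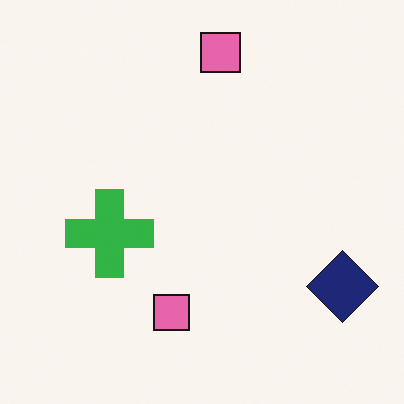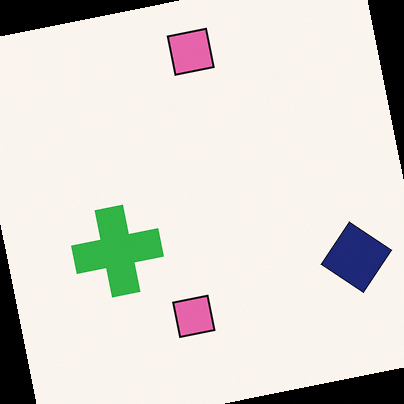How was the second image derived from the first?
This is the original image rotated counter-clockwise by a slight angle.

Every shape is tilted by the same angle and the image corners show triangular fill wedges — a whole-image rotation by a non-right angle.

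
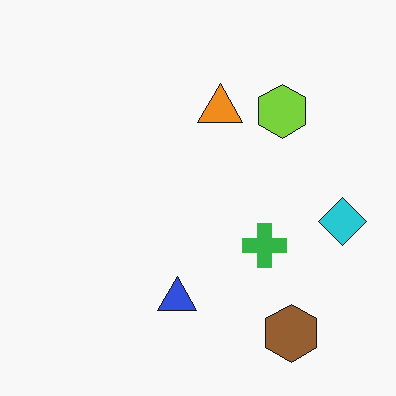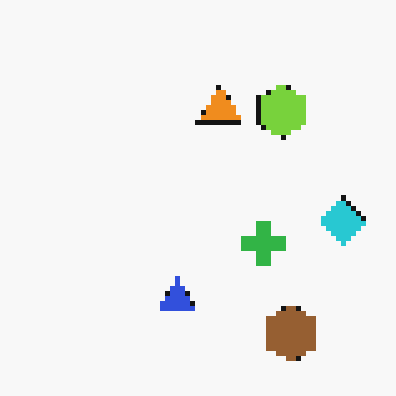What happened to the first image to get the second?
The second image is the first mildly pixelated.

Shapes are reduced to large square blocks; fine edges and outlines are lost — a downscale-then-upscale (mosaic) effect.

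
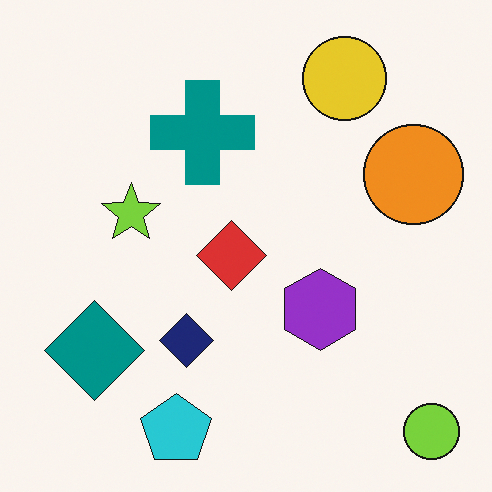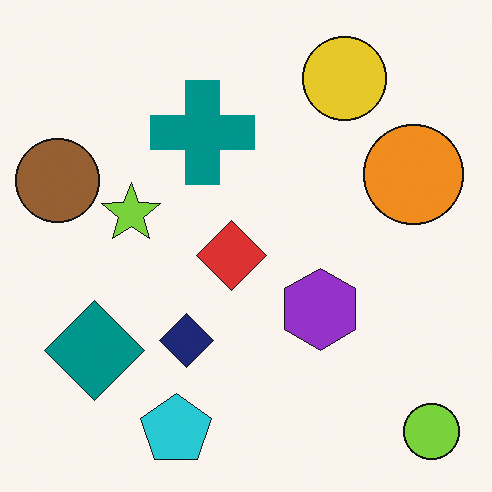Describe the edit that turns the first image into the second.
Overlaid with an additional brown circle.

A brown circle appears in the second image that is absent from the first.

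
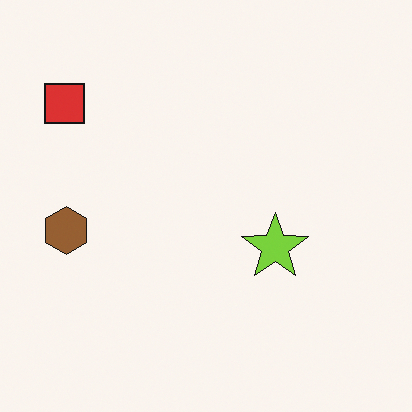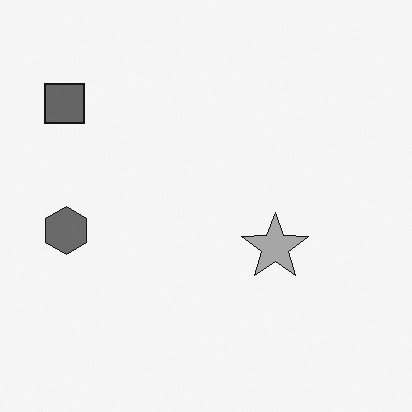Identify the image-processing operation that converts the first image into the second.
The second image is the first converted to grayscale.

All color is removed — every shape is now a shade of grey.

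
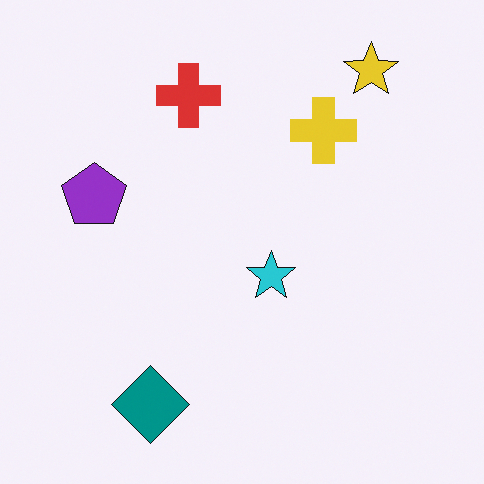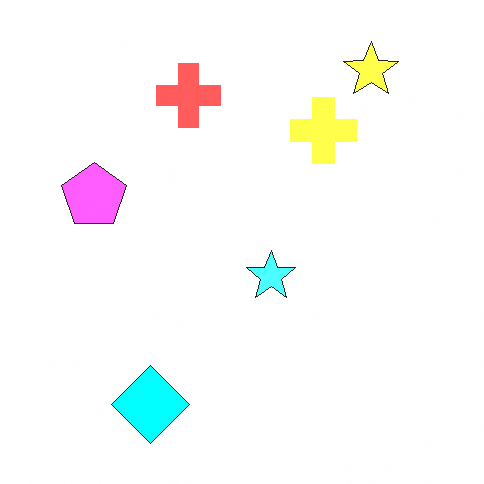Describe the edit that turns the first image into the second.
The image was brightened a lot.

Every pixel — background and shapes alike — is uniformly brightened.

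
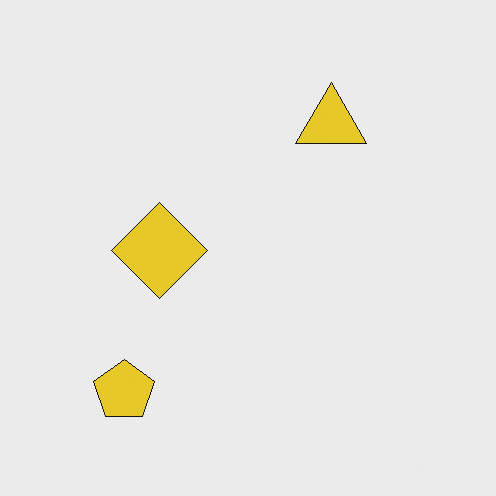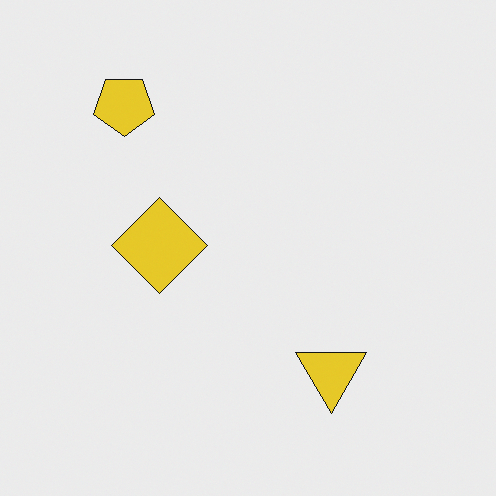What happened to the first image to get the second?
The second image is the first flipped vertically (top ↔ bottom).

The yellow pentagon is in the bottom-left of the first image and the top-left of the second — shapes on opposite sides of the horizontal midline have swapped in a mirror flip.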